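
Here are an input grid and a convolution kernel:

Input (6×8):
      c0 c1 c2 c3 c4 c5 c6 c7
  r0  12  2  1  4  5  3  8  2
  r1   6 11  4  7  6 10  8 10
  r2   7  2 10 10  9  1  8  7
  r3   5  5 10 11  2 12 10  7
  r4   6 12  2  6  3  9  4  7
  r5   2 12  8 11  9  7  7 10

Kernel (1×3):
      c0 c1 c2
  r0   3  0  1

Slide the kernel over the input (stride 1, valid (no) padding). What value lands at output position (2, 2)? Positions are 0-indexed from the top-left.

39

The receptive field on the input at this output position is [10 10 9]. Elementwise product with the kernel and sum: 10·3 + 9·1.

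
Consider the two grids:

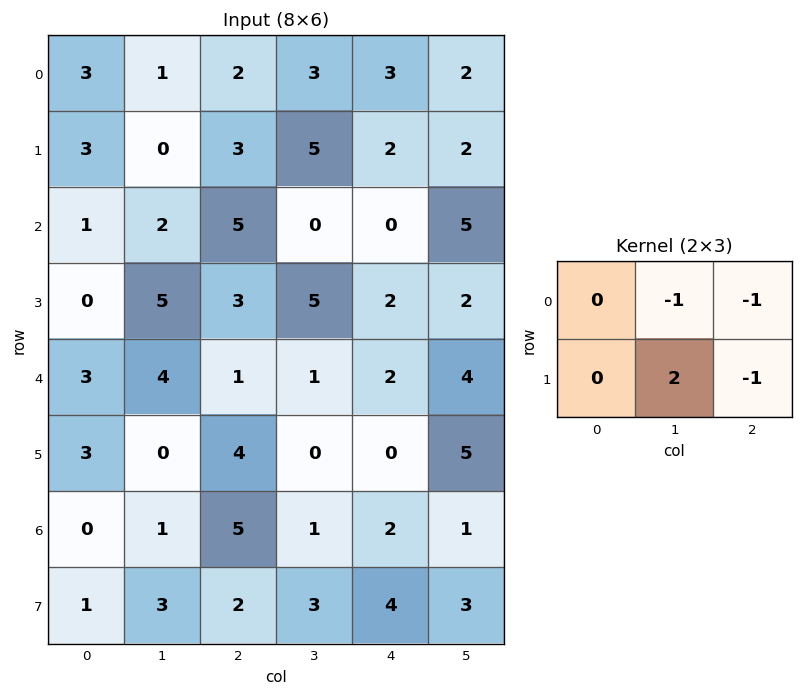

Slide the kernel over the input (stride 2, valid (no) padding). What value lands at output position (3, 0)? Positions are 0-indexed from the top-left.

The receptive field on the input at this output position is [0 1 5 / 1 3 2]. Elementwise product with the kernel and sum: 1·-1 + 5·-1 + 3·2 + 2·-1.

-2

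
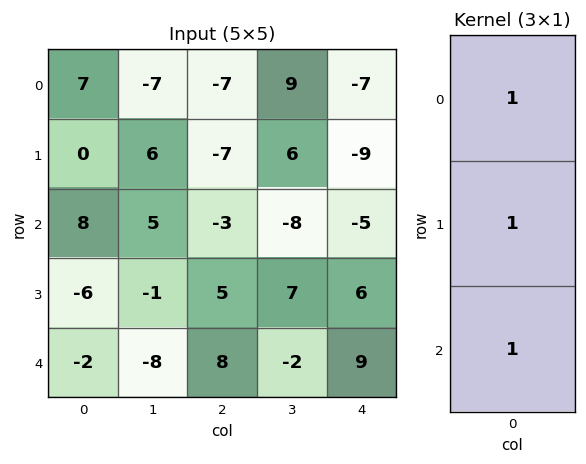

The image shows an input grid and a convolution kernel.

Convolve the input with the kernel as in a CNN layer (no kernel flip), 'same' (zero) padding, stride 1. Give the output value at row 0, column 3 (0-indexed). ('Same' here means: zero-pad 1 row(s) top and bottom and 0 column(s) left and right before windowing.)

15

The receptive field on the zero-padded input at this output position is [0 / 9 / 6]. Elementwise product with the kernel and sum: 0·1 + 9·1 + 6·1.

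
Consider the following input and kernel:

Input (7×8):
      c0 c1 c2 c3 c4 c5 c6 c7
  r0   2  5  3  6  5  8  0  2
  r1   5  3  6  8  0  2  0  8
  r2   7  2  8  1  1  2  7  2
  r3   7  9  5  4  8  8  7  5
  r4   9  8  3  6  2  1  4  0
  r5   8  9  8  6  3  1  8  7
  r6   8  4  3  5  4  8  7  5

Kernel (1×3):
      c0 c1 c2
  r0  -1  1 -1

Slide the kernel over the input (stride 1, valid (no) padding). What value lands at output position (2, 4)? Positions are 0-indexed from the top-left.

-6

The receptive field on the input at this output position is [1 2 7]. Elementwise product with the kernel and sum: 1·-1 + 2·1 + 7·-1.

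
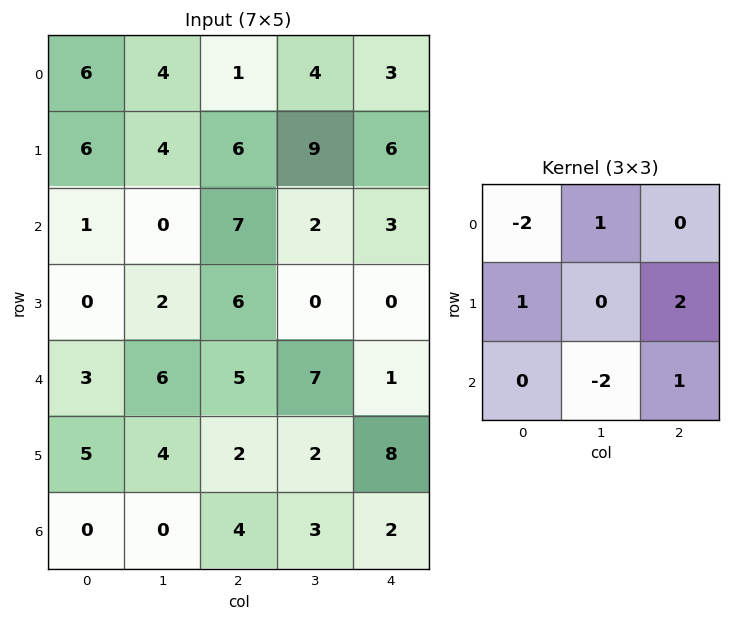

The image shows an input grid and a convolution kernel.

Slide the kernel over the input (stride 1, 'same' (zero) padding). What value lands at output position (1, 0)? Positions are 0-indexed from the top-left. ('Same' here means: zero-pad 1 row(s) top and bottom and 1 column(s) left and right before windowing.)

The receptive field on the zero-padded input at this output position is [0 6 4 / 0 6 4 / 0 1 0]. Elementwise product with the kernel and sum: 0·-2 + 6·1 + 0·1 + 4·2 + 1·-2 + 0·1.

12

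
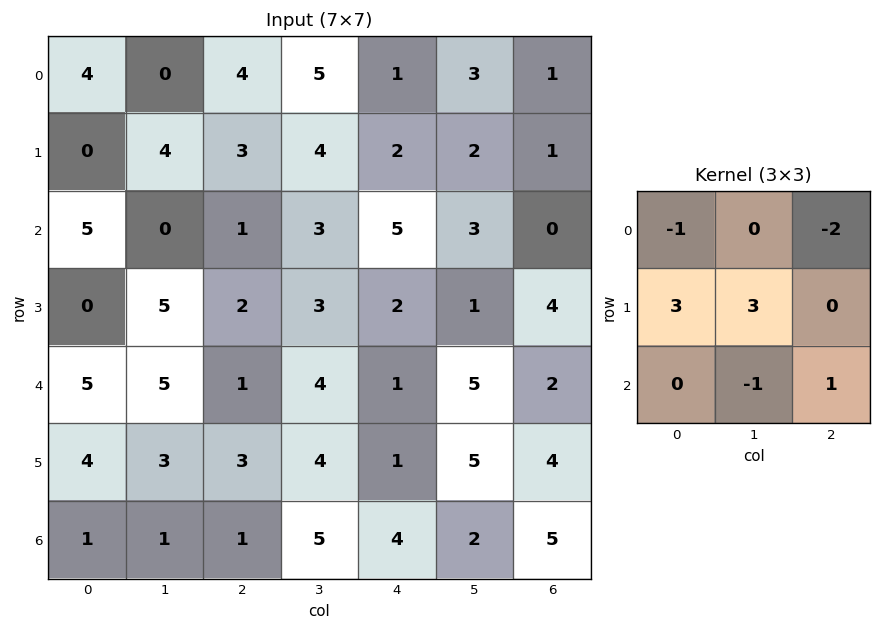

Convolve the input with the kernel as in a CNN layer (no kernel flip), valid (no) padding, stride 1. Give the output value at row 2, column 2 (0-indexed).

The receptive field on the input at this output position is [1 3 5 / 2 3 2 / 1 4 1]. Elementwise product with the kernel and sum: 1·-1 + 5·-2 + 2·3 + 3·3 + 4·-1 + 1·1.

1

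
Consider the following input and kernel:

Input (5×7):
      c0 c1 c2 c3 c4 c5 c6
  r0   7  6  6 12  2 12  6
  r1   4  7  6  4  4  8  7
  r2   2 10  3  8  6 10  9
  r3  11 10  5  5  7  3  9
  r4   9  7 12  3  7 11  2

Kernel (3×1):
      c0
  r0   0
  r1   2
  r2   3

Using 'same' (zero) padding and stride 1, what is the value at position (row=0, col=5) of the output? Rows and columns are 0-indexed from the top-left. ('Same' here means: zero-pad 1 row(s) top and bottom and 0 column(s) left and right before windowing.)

48

The receptive field on the zero-padded input at this output position is [0 / 12 / 8]. Elementwise product with the kernel and sum: 12·2 + 8·3.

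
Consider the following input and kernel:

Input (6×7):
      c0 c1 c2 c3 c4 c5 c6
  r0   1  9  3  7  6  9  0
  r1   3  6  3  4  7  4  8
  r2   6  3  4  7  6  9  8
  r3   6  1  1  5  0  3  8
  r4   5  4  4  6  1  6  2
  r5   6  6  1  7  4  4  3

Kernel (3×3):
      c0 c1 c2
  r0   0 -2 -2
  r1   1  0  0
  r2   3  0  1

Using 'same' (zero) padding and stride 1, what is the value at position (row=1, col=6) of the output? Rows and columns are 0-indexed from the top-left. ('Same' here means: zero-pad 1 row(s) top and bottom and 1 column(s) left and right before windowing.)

The receptive field on the zero-padded input at this output position is [9 0 0 / 4 8 0 / 9 8 0]. Elementwise product with the kernel and sum: 0·-2 + 0·-2 + 4·1 + 9·3 + 0·1.

31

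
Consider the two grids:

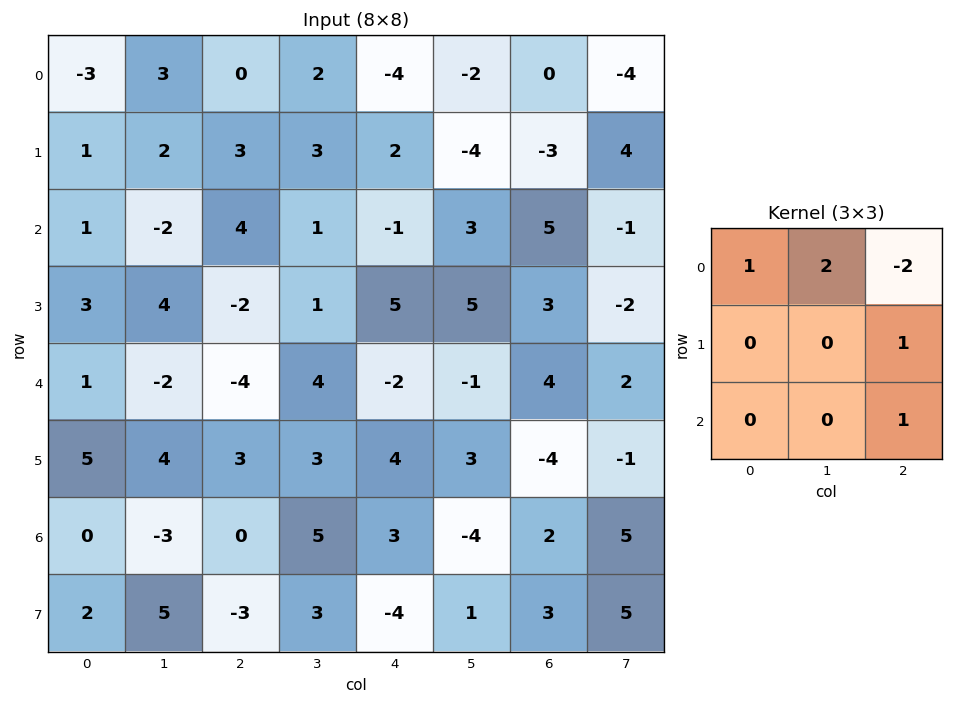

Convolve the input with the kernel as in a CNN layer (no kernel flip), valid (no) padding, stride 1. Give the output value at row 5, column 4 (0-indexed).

The receptive field on the input at this output position is [4 3 -4 / 3 -4 2 / -4 1 3]. Elementwise product with the kernel and sum: 4·1 + 3·2 + -4·-2 + 2·1 + 3·1.

23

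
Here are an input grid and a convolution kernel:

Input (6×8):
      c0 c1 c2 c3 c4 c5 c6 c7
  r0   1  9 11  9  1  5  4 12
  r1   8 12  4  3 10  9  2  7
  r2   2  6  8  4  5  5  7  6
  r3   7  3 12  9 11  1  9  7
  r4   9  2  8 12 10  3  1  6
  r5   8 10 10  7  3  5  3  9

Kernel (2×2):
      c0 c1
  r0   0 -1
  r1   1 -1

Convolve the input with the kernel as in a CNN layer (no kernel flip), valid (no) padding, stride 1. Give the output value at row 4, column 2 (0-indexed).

The receptive field on the input at this output position is [8 12 / 10 7]. Elementwise product with the kernel and sum: 12·-1 + 10·1 + 7·-1.

-9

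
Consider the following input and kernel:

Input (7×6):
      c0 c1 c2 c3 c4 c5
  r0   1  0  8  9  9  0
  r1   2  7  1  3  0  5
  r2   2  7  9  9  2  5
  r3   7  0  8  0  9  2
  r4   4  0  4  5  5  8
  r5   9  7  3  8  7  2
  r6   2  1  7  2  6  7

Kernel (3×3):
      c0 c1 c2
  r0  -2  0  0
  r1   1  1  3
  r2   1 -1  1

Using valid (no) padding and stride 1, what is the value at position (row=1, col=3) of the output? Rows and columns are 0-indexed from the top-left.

The receptive field on the input at this output position is [3 0 5 / 9 2 5 / 0 9 2]. Elementwise product with the kernel and sum: 3·-2 + 9·1 + 2·1 + 5·3 + 0·1 + 9·-1 + 2·1.

13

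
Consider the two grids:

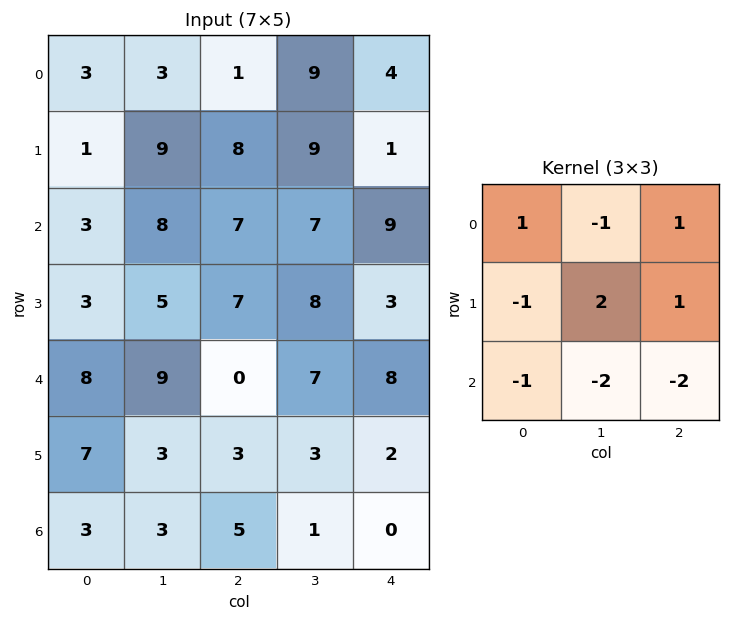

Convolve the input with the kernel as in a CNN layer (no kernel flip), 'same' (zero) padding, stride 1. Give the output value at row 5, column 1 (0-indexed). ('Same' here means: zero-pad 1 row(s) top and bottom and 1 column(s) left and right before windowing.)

-18

The receptive field on the zero-padded input at this output position is [8 9 0 / 7 3 3 / 3 3 5]. Elementwise product with the kernel and sum: 8·1 + 9·-1 + 0·1 + 7·-1 + 3·2 + 3·1 + 3·-1 + 3·-2 + 5·-2.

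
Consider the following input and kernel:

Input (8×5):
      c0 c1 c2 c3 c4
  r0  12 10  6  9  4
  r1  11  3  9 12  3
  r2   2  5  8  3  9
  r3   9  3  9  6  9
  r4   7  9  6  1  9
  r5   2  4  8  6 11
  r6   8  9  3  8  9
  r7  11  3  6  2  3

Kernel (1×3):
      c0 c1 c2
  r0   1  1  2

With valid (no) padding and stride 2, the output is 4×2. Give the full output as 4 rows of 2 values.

Output[0,0]: The receptive field on the input at this output position is [12 10 6]. Elementwise product with the kernel and sum: 12·1 + 10·1 + 6·2.

34 23
23 29
28 25
23 29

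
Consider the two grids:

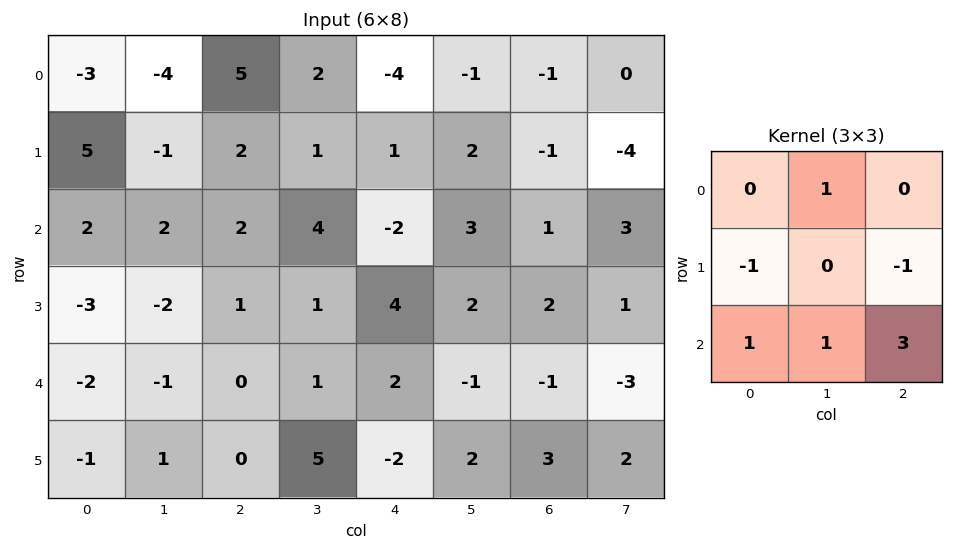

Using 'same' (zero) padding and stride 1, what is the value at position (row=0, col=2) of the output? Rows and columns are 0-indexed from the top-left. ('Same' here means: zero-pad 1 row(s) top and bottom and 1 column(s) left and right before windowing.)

The receptive field on the zero-padded input at this output position is [0 0 0 / -4 5 2 / -1 2 1]. Elementwise product with the kernel and sum: 0·1 + -4·-1 + 2·-1 + -1·1 + 2·1 + 1·3.

6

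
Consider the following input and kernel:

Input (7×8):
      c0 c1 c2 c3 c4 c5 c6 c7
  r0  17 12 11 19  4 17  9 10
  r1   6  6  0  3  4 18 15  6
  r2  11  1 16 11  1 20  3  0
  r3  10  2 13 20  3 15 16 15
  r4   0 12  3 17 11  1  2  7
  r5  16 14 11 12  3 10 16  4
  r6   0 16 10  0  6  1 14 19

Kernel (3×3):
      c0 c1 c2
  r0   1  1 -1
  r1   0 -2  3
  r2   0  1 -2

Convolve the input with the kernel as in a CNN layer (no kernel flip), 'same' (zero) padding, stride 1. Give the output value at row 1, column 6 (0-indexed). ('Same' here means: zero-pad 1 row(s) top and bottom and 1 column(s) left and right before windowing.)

The receptive field on the zero-padded input at this output position is [17 9 10 / 18 15 6 / 20 3 0]. Elementwise product with the kernel and sum: 17·1 + 9·1 + 10·-1 + 15·-2 + 6·3 + 3·1 + 0·-2.

7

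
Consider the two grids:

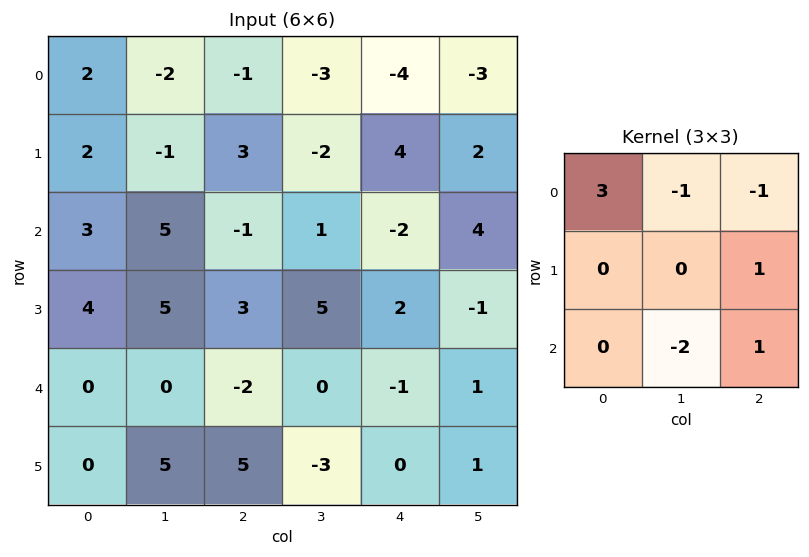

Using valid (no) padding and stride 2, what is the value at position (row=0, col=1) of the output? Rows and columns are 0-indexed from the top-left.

4

The receptive field on the input at this output position is [-1 -3 -4 / 3 -2 4 / -1 1 -2]. Elementwise product with the kernel and sum: -1·3 + -3·-1 + -4·-1 + 4·1 + 1·-2 + -2·1.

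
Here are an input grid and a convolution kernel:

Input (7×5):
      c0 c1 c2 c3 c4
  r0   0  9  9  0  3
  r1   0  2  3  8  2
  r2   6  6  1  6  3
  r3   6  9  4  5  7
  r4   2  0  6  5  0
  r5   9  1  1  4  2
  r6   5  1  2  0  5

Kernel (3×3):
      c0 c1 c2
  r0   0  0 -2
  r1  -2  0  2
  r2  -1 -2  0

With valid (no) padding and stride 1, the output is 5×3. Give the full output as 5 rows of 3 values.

Output[0,0]: The receptive field on the input at this output position is [0 9 9 / 0 2 3 / 6 6 1]. Elementwise product with the kernel and sum: 9·-2 + 0·-2 + 3·2 + 6·-1 + 6·-2.

-30 4 -21
-40 -33 -14
-8 -32 -16
-11 -3 -35
-35 -9 0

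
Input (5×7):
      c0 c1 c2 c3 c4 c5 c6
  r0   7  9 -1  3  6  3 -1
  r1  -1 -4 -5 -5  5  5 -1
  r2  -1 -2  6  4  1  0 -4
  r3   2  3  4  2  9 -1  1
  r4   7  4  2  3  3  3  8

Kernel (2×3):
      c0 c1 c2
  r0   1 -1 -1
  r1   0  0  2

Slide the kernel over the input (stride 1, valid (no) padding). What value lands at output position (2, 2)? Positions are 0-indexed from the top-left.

19

The receptive field on the input at this output position is [6 4 1 / 4 2 9]. Elementwise product with the kernel and sum: 6·1 + 4·-1 + 1·-1 + 9·2.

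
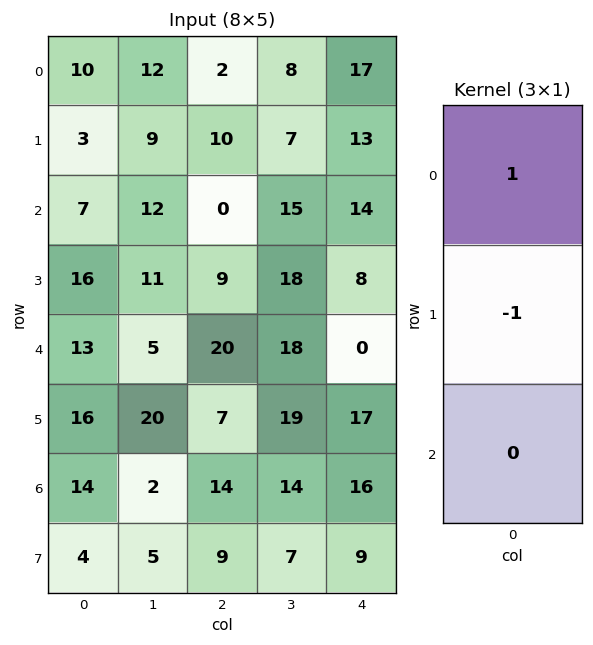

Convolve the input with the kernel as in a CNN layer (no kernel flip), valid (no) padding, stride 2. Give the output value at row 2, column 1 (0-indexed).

The receptive field on the input at this output position is [20 / 7 / 14]. Elementwise product with the kernel and sum: 20·1 + 7·-1.

13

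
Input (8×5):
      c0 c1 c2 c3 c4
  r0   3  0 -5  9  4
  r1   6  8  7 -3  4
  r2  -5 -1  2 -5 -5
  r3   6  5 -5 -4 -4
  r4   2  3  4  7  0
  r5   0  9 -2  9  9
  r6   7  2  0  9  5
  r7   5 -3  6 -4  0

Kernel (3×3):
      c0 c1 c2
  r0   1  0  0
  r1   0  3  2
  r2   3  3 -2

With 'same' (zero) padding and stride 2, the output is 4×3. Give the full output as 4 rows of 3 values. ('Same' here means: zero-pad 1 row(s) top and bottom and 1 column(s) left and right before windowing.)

Output[0,0]: The receptive field on the zero-padded input at this output position is [0 0 0 / 0 3 0 / 0 6 8]. Elementwise product with the kernel and sum: 0·1 + 3·3 + 0·2 + 0·3 + 6·3 + 8·-2.
Output[0,1]: The receptive field on the zero-padded input at this output position is [0 0 0 / 0 -5 9 / 8 7 -3]. Elementwise product with the kernel and sum: 0·1 + -5·3 + 9·2 + 8·3 + 7·3 + -3·-2.

11 54 15
-9 12 -42
-6 34 50
46 44 12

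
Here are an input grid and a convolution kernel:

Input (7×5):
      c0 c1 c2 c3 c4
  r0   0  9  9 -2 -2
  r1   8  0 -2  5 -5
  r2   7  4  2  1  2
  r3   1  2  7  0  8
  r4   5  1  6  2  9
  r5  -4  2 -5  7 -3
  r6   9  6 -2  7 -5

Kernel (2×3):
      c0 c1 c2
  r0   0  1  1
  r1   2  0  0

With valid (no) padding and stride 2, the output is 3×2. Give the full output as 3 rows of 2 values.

Output[0,0]: The receptive field on the input at this output position is [0 9 9 / 8 0 -2]. Elementwise product with the kernel and sum: 9·1 + 9·1 + 8·2.

34 -8
8 17
-1 1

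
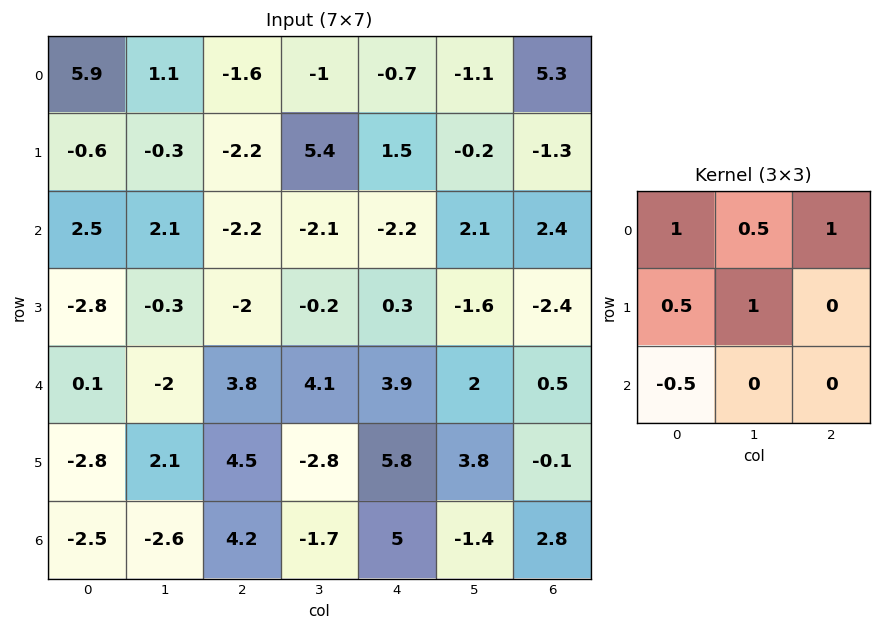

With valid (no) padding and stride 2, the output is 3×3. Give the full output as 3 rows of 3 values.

Output[0,0]: The receptive field on the input at this output position is [5.9 1.1 -1.6 / -0.6 -0.3 -2.2 / 2.5 2.1 -2.2]. Elementwise product with the kernel and sum: 5.9·1 + 1.1·0.5 + -1.6·1 + -0.6·0.5 + -0.3·1 + 2.5·-0.5.

3 2.6 5.7
-0.4 -8.55 -2.15
4.85 7.1 9.6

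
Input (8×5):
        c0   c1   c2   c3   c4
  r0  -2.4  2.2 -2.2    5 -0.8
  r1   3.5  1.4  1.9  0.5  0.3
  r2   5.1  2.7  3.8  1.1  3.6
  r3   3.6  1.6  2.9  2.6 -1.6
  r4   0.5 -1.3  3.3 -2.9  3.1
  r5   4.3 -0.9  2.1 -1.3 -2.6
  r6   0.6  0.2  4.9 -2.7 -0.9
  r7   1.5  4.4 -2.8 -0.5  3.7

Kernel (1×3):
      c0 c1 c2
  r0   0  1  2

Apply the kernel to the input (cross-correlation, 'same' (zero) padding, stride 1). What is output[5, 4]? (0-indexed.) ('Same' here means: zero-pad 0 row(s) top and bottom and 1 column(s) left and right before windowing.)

-2.6

The receptive field on the zero-padded input at this output position is [-1.3 -2.6 0]. Elementwise product with the kernel and sum: -2.6·1 + 0·2.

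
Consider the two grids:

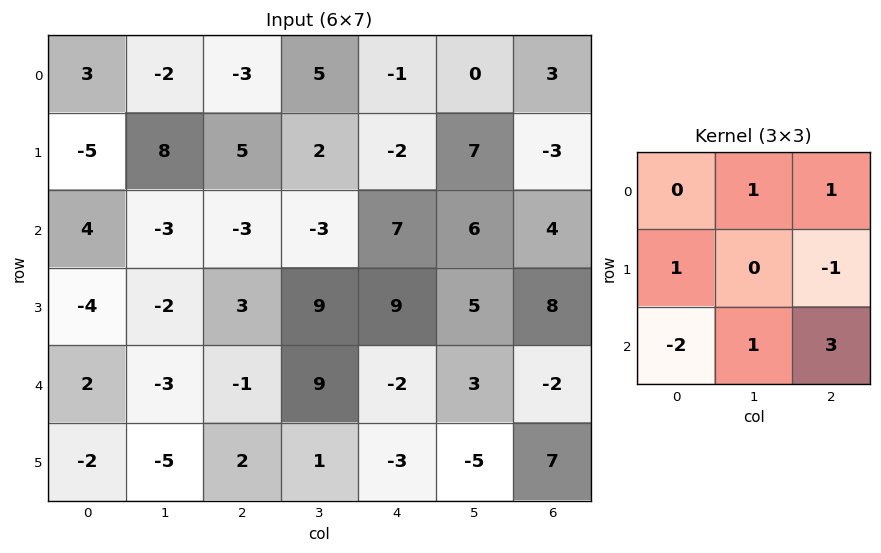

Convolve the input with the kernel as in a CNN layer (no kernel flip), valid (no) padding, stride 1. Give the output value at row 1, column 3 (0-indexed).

2

The receptive field on the input at this output position is [2 -2 7 / -3 7 6 / 9 9 5]. Elementwise product with the kernel and sum: -2·1 + 7·1 + -3·1 + 6·-1 + 9·-2 + 9·1 + 5·3.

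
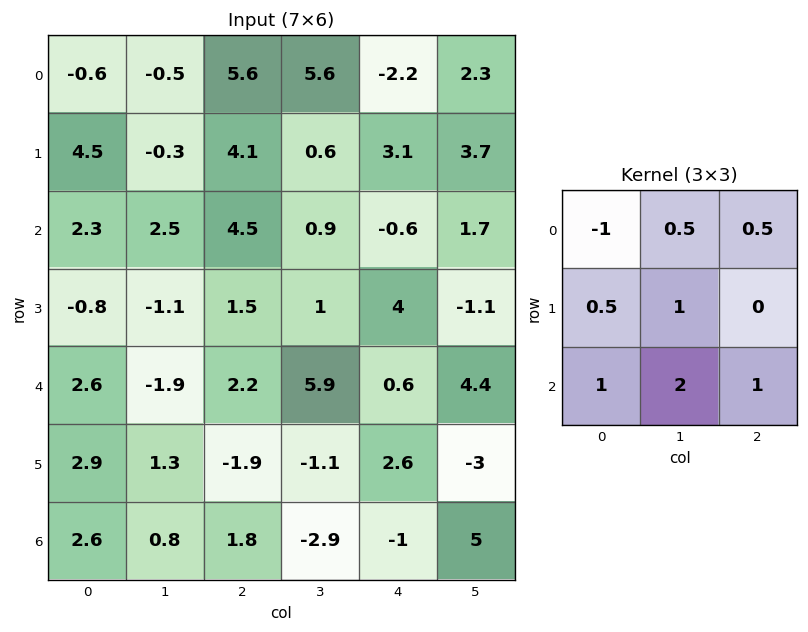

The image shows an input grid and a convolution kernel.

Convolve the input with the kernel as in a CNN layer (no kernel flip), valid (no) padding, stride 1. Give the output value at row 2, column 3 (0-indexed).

15.65

The receptive field on the input at this output position is [0.9 -0.6 1.7 / 1 4 -1.1 / 5.9 0.6 4.4]. Elementwise product with the kernel and sum: 0.9·-1 + -0.6·0.5 + 1.7·0.5 + 1·0.5 + 4·1 + 5.9·1 + 0.6·2 + 4.4·1.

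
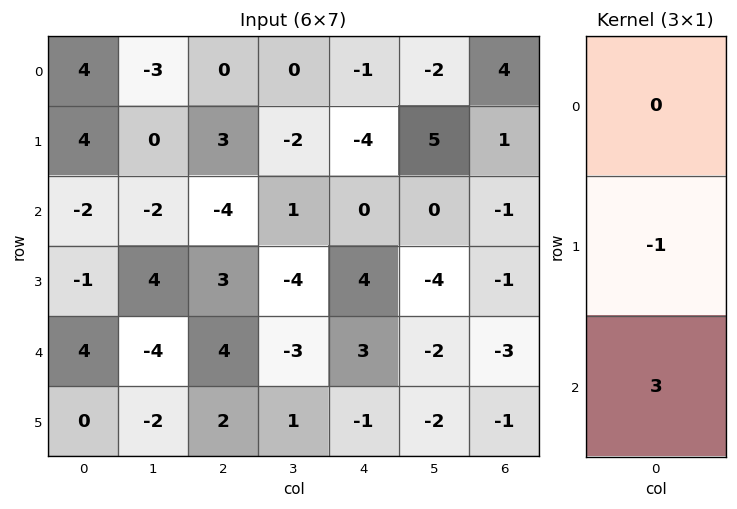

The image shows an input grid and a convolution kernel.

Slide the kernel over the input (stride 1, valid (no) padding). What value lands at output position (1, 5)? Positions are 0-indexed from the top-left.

The receptive field on the input at this output position is [5 / 0 / -4]. Elementwise product with the kernel and sum: 0·-1 + -4·3.

-12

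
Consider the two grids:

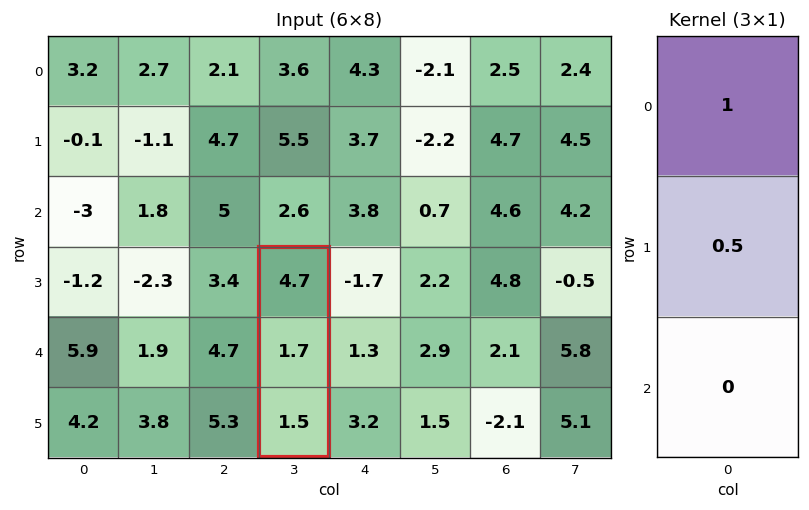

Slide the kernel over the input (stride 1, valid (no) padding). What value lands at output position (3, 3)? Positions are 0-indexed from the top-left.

The receptive field on the input at this output position is [4.7 / 1.7 / 1.5]. Elementwise product with the kernel and sum: 4.7·1 + 1.7·0.5.

5.55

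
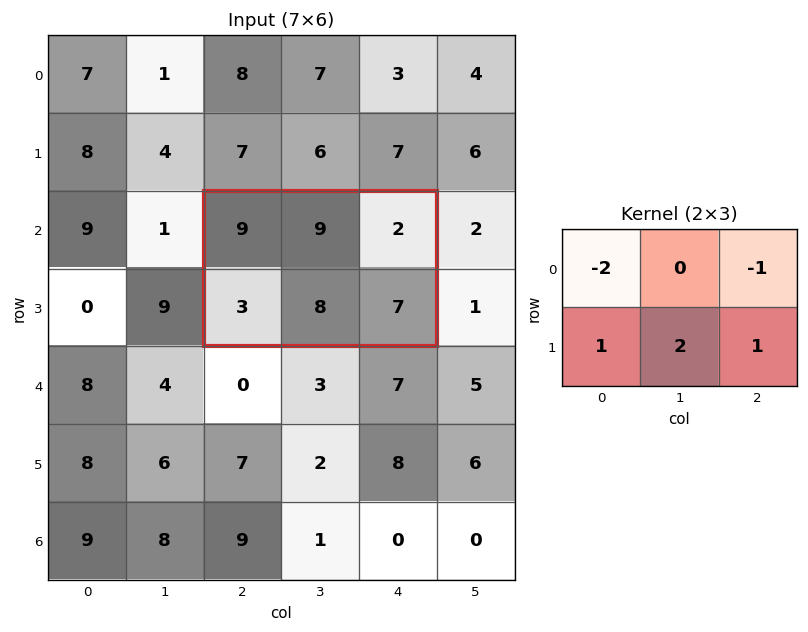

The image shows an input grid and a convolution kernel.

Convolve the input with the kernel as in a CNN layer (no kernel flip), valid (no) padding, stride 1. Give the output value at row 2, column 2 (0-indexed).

The receptive field on the input at this output position is [9 9 2 / 3 8 7]. Elementwise product with the kernel and sum: 9·-2 + 2·-1 + 3·1 + 8·2 + 7·1.

6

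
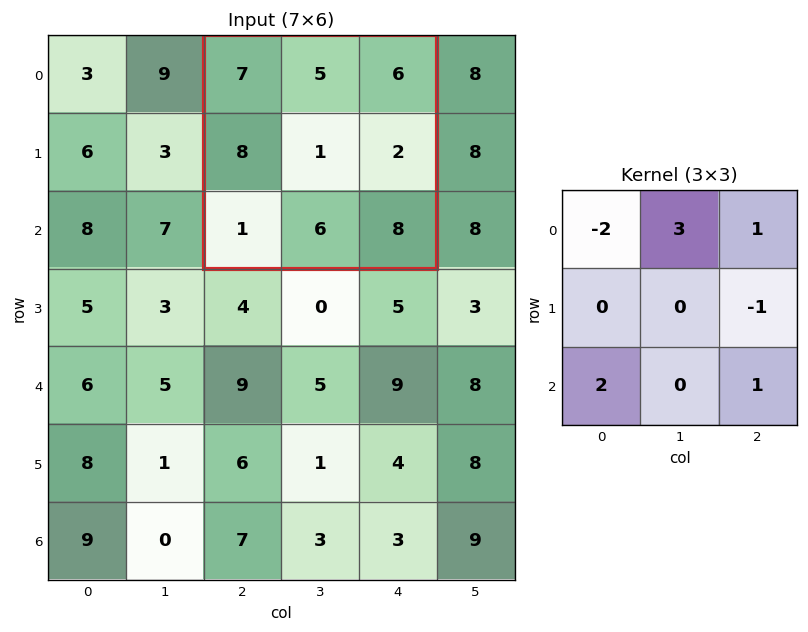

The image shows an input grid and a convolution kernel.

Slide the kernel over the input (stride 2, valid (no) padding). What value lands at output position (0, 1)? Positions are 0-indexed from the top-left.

15

The receptive field on the input at this output position is [7 5 6 / 8 1 2 / 1 6 8]. Elementwise product with the kernel and sum: 7·-2 + 5·3 + 6·1 + 2·-1 + 1·2 + 8·1.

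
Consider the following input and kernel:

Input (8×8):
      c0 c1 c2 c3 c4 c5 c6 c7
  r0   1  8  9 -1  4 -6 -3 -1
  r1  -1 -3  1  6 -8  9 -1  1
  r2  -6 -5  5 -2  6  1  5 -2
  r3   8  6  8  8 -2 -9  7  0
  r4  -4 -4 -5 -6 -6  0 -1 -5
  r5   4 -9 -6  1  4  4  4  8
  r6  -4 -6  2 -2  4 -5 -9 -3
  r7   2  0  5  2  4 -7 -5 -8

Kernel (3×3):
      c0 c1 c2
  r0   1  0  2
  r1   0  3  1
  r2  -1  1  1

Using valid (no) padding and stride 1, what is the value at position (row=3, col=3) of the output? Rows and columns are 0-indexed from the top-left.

The receptive field on the input at this output position is [8 -2 -9 / -6 -6 0 / 1 4 4]. Elementwise product with the kernel and sum: 8·1 + -9·2 + -6·3 + 0·1 + 1·-1 + 4·1 + 4·1.

-21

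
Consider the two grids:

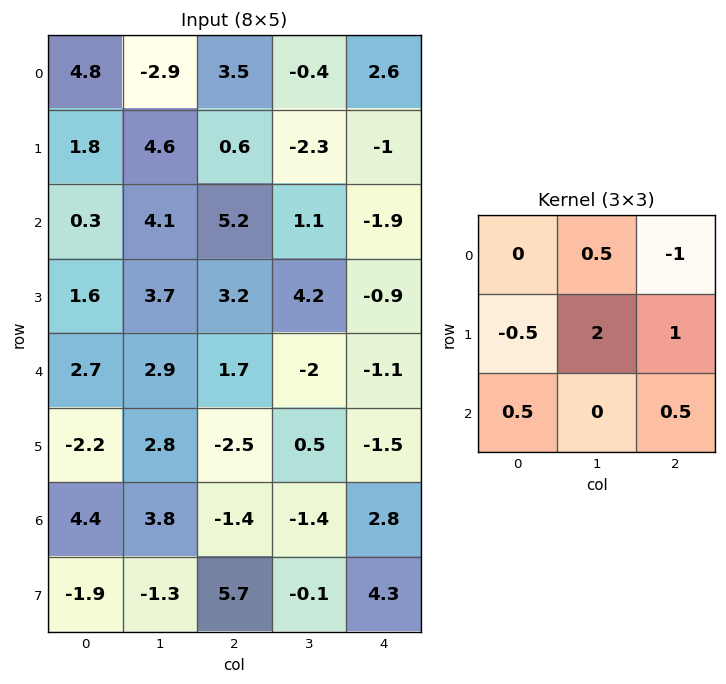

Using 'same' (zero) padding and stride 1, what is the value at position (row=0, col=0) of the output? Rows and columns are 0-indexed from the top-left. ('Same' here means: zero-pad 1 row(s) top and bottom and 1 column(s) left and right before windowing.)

9

The receptive field on the zero-padded input at this output position is [0 0 0 / 0 4.8 -2.9 / 0 1.8 4.6]. Elementwise product with the kernel and sum: 0·0.5 + 0·-1 + 0·-0.5 + 4.8·2 + -2.9·1 + 0·0.5 + 4.6·0.5.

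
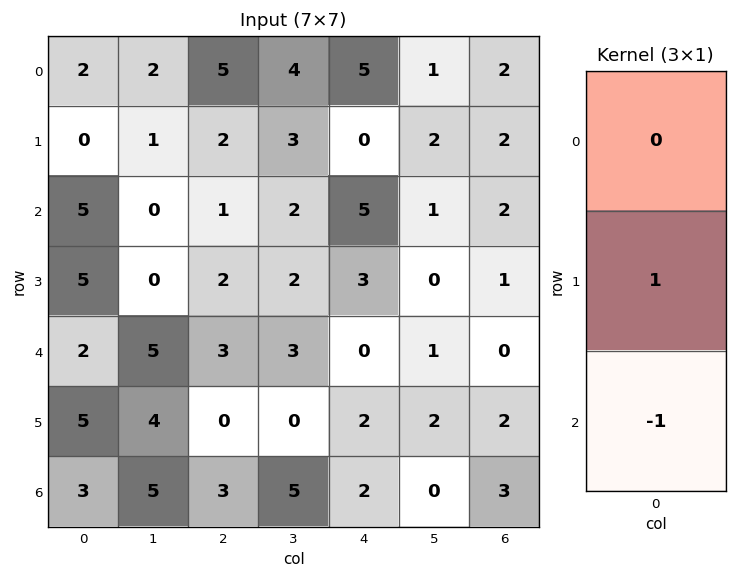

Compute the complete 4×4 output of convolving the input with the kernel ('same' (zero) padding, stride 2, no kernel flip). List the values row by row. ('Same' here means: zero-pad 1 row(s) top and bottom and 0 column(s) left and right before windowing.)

2 3 5 0
0 -1 2 1
-3 3 -2 -2
3 3 2 3

Output[0,0]: The receptive field on the zero-padded input at this output position is [0 / 2 / 0]. Elementwise product with the kernel and sum: 2·1 + 0·-1.
Output[0,1]: The receptive field on the zero-padded input at this output position is [0 / 5 / 2]. Elementwise product with the kernel and sum: 5·1 + 2·-1.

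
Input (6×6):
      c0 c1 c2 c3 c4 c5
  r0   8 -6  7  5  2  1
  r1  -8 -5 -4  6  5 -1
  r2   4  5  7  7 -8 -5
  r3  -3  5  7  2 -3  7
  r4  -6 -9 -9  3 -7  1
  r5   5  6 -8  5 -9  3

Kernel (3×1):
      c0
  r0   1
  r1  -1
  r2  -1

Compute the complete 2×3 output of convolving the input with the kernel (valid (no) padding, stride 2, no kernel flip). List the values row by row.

12 4 5
13 9 2

Output[0,0]: The receptive field on the input at this output position is [8 / -8 / 4]. Elementwise product with the kernel and sum: 8·1 + -8·-1 + 4·-1.
Output[0,1]: The receptive field on the input at this output position is [7 / -4 / 7]. Elementwise product with the kernel and sum: 7·1 + -4·-1 + 7·-1.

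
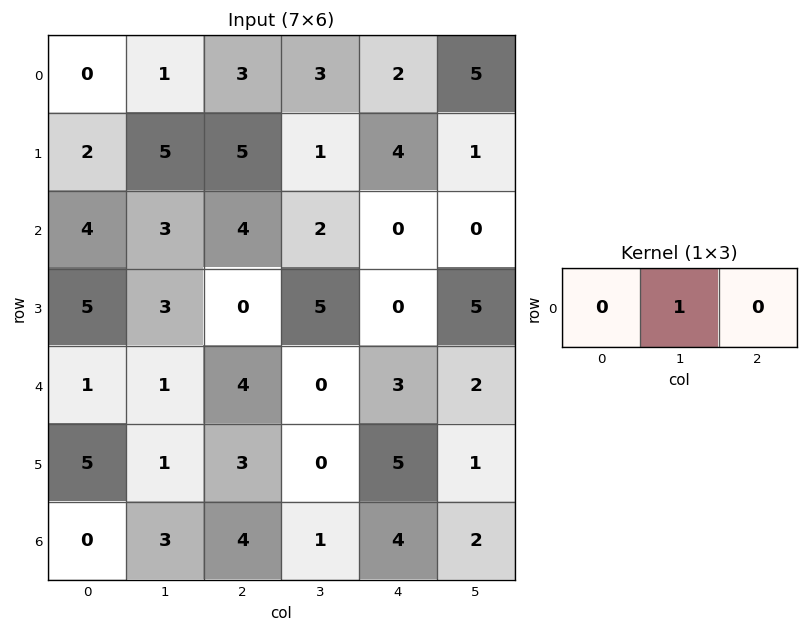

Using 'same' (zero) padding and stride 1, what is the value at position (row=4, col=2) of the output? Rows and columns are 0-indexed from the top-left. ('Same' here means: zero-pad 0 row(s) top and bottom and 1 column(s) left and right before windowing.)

The receptive field on the zero-padded input at this output position is [1 4 0]. Elementwise product with the kernel and sum: 4·1.

4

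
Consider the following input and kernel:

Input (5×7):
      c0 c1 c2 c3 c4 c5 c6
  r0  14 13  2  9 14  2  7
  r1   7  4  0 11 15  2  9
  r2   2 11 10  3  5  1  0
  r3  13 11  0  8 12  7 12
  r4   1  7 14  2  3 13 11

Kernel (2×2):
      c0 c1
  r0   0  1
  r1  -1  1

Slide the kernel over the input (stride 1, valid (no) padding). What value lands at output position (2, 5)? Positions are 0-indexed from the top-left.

5

The receptive field on the input at this output position is [1 0 / 7 12]. Elementwise product with the kernel and sum: 0·1 + 7·-1 + 12·1.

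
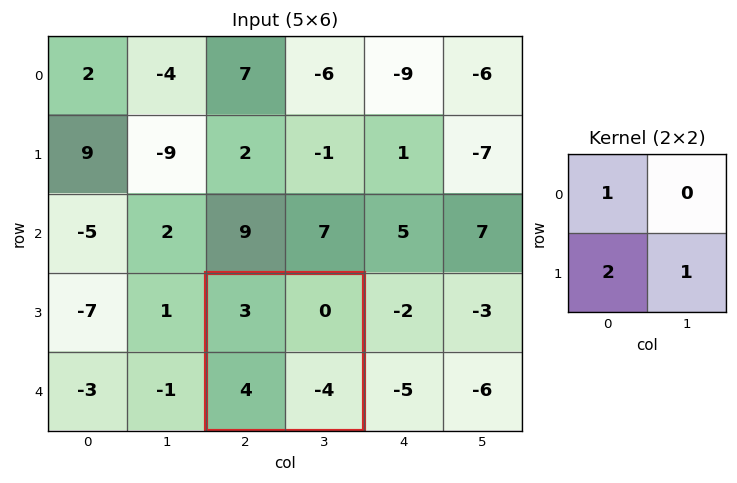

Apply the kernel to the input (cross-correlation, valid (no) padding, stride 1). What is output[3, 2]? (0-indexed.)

The receptive field on the input at this output position is [3 0 / 4 -4]. Elementwise product with the kernel and sum: 3·1 + 4·2 + -4·1.

7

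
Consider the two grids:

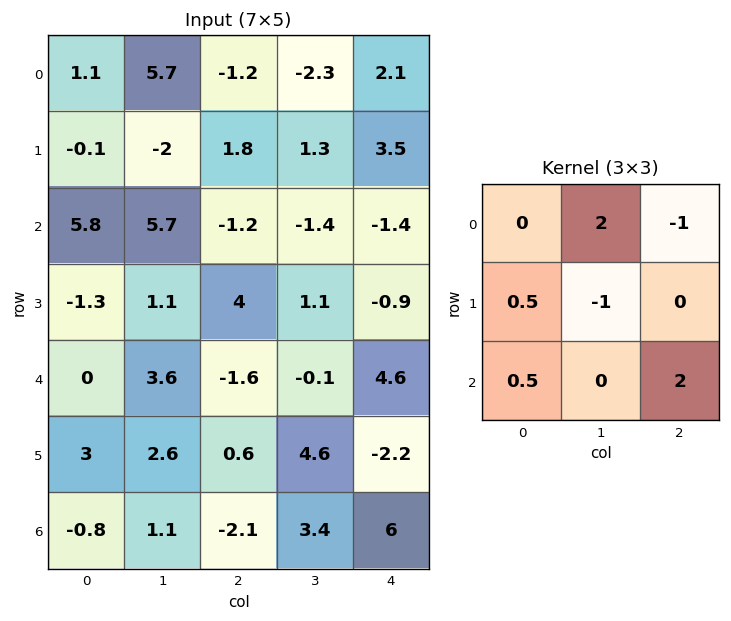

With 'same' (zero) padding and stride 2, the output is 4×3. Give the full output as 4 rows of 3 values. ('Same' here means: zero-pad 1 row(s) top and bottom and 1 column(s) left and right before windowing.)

Output[0,0]: The receptive field on the zero-padded input at this output position is [0 0 0 / 0 1.1 5.7 / 0 -0.1 -2]. Elementwise product with the kernel and sum: 0·2 + 0·-1 + 0·0.5 + 1.1·-1 + 0·0.5 + -2·2.

-5.1 5.65 -2.6
-1.8 9.1 8.25
1.5 20.8 -4.15
4.2 -0.75 -8.7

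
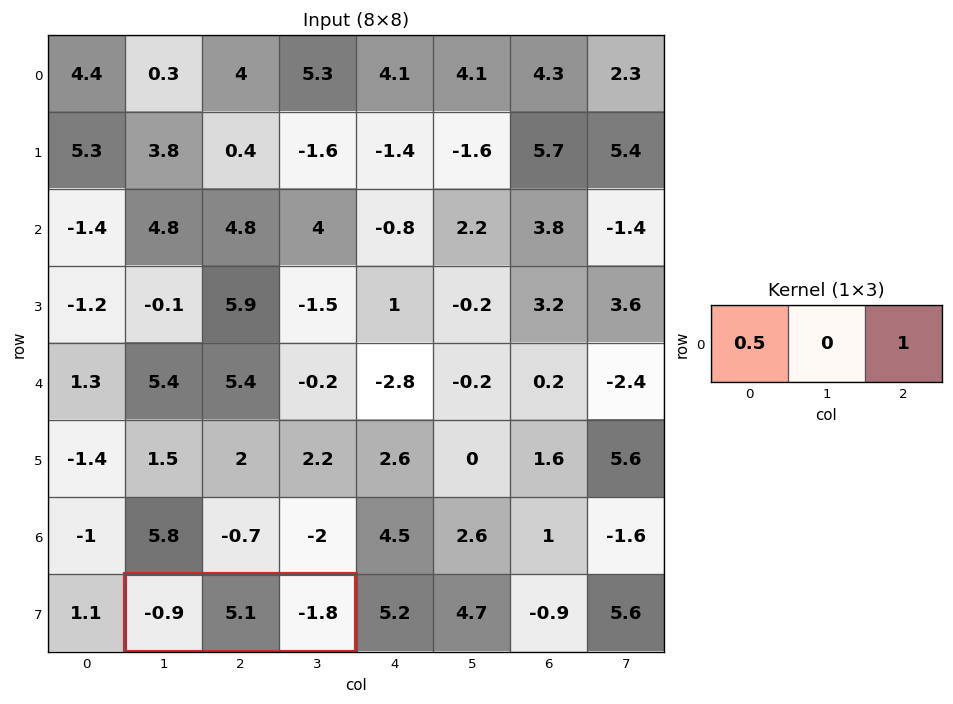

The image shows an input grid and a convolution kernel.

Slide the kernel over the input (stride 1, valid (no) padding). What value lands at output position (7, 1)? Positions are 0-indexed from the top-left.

-2.25

The receptive field on the input at this output position is [-0.9 5.1 -1.8]. Elementwise product with the kernel and sum: -0.9·0.5 + -1.8·1.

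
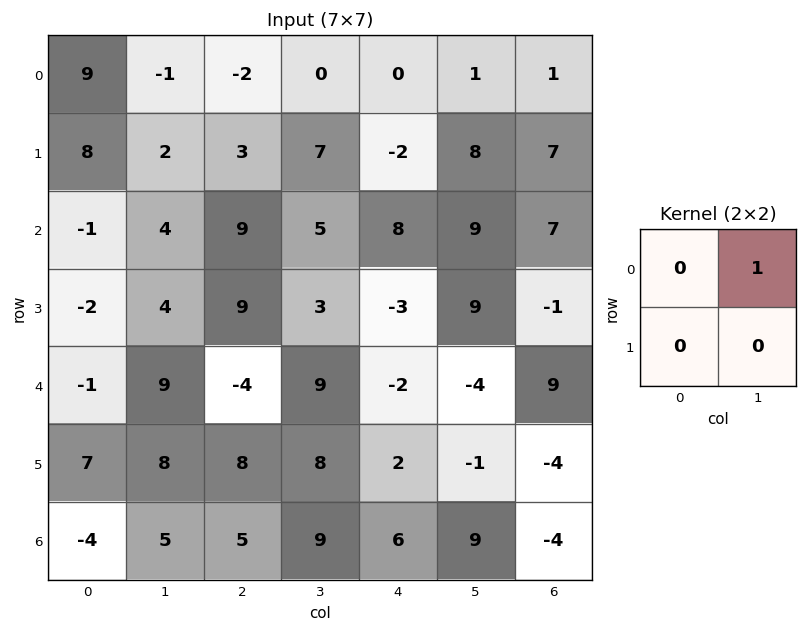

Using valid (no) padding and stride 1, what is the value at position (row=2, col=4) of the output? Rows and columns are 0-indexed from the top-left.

The receptive field on the input at this output position is [8 9 / -3 9]. Elementwise product with the kernel and sum: 9·1.

9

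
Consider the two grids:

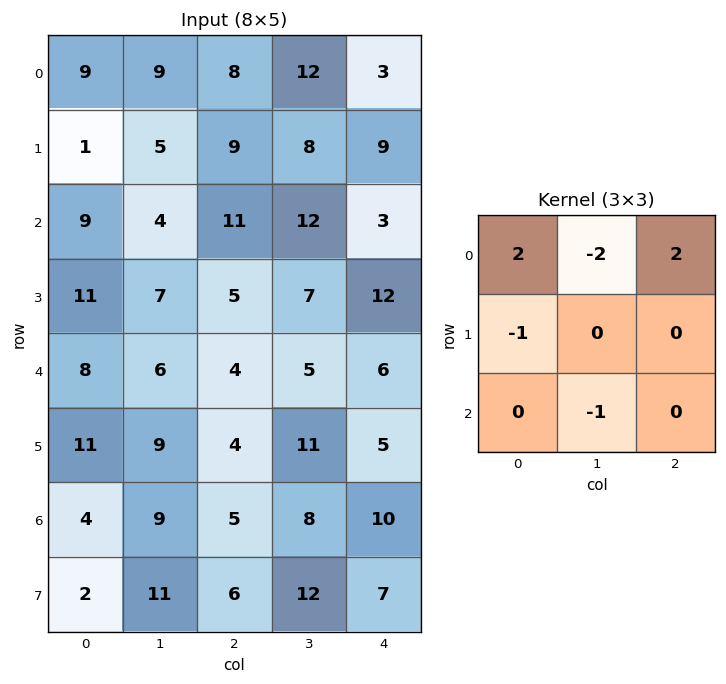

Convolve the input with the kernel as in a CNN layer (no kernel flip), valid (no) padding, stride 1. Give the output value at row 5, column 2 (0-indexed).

-21

The receptive field on the input at this output position is [4 11 5 / 5 8 10 / 6 12 7]. Elementwise product with the kernel and sum: 4·2 + 11·-2 + 5·2 + 5·-1 + 12·-1.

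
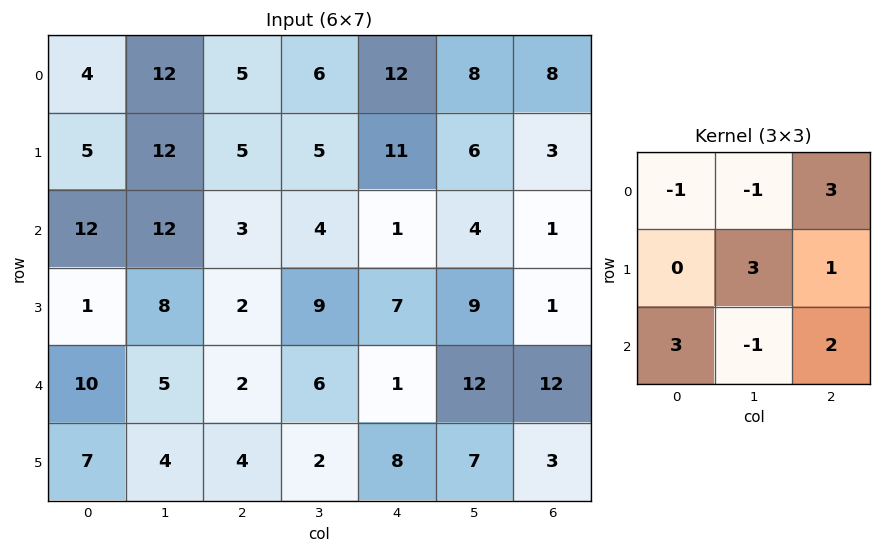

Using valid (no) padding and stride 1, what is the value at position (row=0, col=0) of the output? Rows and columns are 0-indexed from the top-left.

The receptive field on the input at this output position is [4 12 5 / 5 12 5 / 12 12 3]. Elementwise product with the kernel and sum: 4·-1 + 12·-1 + 5·3 + 12·3 + 5·1 + 12·3 + 12·-1 + 3·2.

70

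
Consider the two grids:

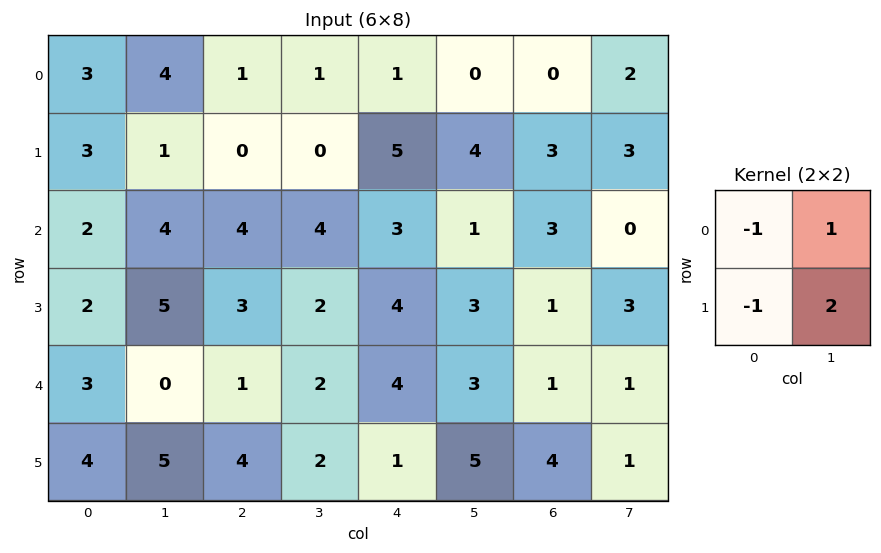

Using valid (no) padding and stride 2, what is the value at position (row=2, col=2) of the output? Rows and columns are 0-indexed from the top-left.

The receptive field on the input at this output position is [4 3 / 1 5]. Elementwise product with the kernel and sum: 4·-1 + 3·1 + 1·-1 + 5·2.

8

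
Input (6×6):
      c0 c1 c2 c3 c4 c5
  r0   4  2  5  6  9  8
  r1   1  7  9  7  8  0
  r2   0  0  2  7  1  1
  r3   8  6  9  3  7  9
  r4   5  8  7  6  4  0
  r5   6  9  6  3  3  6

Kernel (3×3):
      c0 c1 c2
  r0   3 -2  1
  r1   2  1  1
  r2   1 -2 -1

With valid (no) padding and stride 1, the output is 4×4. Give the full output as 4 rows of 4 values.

29 21 32 34
-13 4 29 1
15 15 12 40
28 26 49 11

Output[0,0]: The receptive field on the input at this output position is [4 2 5 / 1 7 9 / 0 0 2]. Elementwise product with the kernel and sum: 4·3 + 2·-2 + 5·1 + 1·2 + 7·1 + 9·1 + 0·1 + 0·-2 + 2·-1.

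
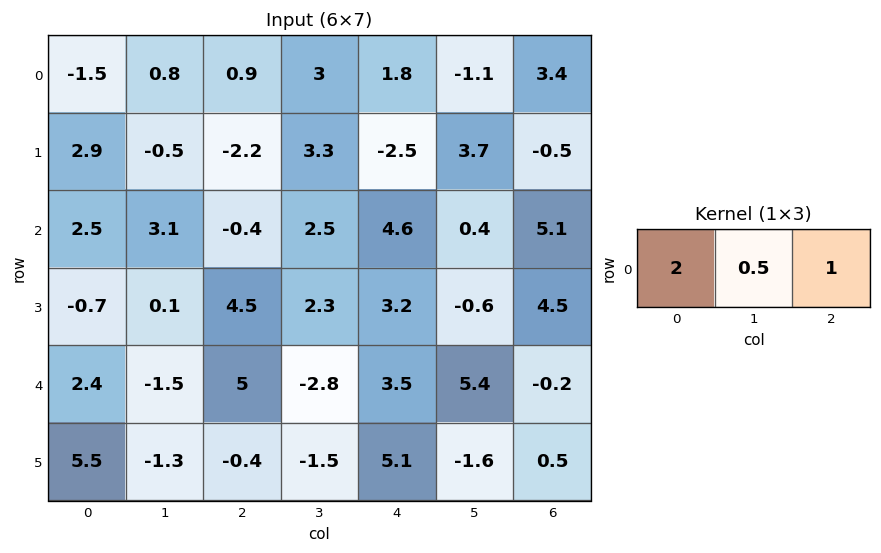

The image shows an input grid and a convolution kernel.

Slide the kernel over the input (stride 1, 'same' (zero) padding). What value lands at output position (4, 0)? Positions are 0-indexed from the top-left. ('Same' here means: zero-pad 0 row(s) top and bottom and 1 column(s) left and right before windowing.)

-0.3

The receptive field on the zero-padded input at this output position is [0 2.4 -1.5]. Elementwise product with the kernel and sum: 0·2 + 2.4·0.5 + -1.5·1.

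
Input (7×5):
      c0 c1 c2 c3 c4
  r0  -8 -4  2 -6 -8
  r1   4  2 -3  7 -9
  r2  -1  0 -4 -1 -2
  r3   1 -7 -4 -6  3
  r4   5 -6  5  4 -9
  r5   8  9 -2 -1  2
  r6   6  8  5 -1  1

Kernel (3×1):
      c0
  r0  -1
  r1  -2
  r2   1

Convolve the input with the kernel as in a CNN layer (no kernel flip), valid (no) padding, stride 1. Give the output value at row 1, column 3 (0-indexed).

-11

The receptive field on the input at this output position is [7 / -1 / -6]. Elementwise product with the kernel and sum: 7·-1 + -1·-2 + -6·1.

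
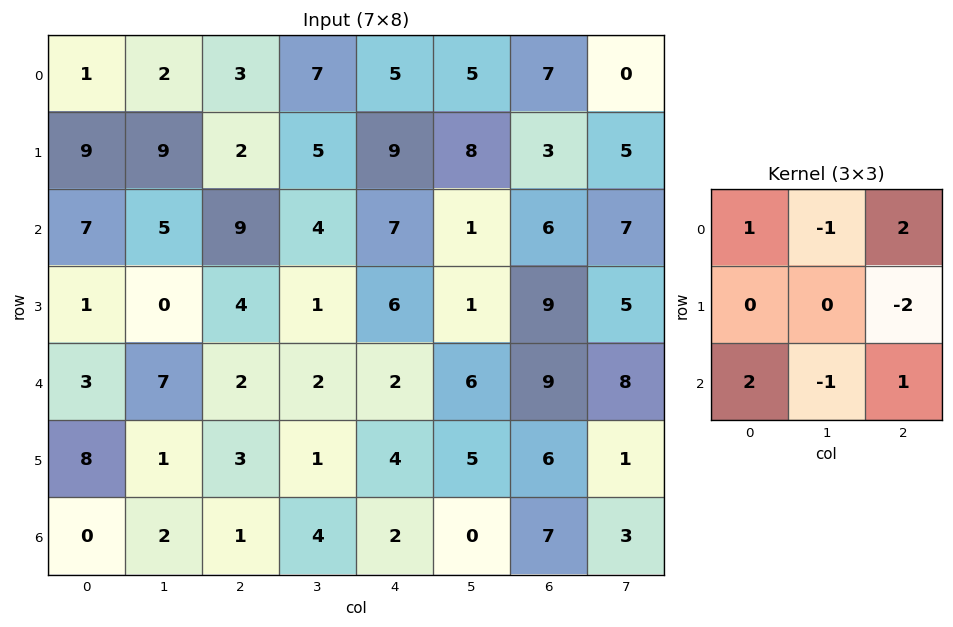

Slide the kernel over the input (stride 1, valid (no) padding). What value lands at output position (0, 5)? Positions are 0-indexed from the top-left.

The receptive field on the input at this output position is [5 7 0 / 8 3 5 / 1 6 7]. Elementwise product with the kernel and sum: 5·1 + 7·-1 + 0·2 + 5·-2 + 1·2 + 6·-1 + 7·1.

-9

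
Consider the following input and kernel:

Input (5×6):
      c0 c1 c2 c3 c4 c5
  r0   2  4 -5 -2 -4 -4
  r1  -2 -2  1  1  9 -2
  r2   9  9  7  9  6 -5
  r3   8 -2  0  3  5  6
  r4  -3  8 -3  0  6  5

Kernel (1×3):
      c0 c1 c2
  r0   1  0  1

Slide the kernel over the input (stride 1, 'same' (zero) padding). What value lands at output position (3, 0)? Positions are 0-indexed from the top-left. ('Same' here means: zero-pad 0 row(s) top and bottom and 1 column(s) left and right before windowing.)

-2

The receptive field on the zero-padded input at this output position is [0 8 -2]. Elementwise product with the kernel and sum: 0·1 + -2·1.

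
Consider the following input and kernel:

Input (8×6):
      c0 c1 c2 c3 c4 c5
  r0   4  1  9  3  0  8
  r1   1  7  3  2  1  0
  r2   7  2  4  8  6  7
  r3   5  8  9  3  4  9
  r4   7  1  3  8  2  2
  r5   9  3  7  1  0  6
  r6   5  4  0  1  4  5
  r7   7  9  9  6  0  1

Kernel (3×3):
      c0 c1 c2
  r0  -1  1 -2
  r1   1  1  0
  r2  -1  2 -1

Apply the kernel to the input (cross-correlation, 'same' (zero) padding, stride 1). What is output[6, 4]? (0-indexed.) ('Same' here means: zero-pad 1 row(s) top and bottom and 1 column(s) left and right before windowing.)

The receptive field on the zero-padded input at this output position is [1 0 6 / 1 4 5 / 6 0 1]. Elementwise product with the kernel and sum: 1·-1 + 0·1 + 6·-2 + 1·1 + 4·1 + 6·-1 + 0·2 + 1·-1.

-15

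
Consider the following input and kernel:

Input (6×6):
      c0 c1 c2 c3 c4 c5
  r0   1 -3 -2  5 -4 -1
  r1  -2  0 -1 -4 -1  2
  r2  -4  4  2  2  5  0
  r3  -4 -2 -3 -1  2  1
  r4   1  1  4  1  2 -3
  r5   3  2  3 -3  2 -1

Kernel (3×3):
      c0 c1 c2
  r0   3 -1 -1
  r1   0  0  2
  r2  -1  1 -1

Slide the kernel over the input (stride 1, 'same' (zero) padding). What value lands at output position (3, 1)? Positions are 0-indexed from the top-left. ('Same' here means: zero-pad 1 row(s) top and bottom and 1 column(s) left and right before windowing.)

The receptive field on the zero-padded input at this output position is [-4 4 2 / -4 -2 -3 / 1 1 4]. Elementwise product with the kernel and sum: -4·3 + 4·-1 + 2·-1 + -3·2 + 1·-1 + 1·1 + 4·-1.

-28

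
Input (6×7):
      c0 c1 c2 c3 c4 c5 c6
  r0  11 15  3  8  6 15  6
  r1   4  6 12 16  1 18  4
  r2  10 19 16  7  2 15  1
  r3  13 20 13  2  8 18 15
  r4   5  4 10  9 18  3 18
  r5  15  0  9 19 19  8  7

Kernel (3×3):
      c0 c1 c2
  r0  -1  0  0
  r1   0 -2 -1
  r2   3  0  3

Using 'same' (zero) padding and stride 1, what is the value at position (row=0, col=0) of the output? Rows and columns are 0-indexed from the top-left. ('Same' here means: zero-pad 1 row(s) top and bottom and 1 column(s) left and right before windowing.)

The receptive field on the zero-padded input at this output position is [0 0 0 / 0 11 15 / 0 4 6]. Elementwise product with the kernel and sum: 0·-1 + 11·-2 + 15·-1 + 0·3 + 6·3.

-19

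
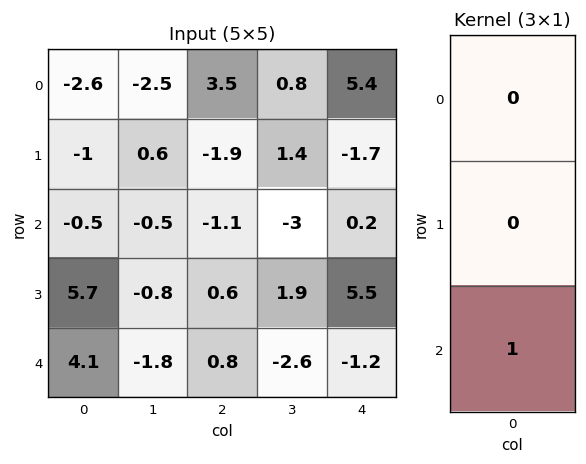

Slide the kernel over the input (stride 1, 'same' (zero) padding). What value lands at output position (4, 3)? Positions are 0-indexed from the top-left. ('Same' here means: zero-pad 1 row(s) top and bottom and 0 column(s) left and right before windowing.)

0

The receptive field on the zero-padded input at this output position is [1.9 / -2.6 / 0]. Elementwise product with the kernel and sum: 0·1.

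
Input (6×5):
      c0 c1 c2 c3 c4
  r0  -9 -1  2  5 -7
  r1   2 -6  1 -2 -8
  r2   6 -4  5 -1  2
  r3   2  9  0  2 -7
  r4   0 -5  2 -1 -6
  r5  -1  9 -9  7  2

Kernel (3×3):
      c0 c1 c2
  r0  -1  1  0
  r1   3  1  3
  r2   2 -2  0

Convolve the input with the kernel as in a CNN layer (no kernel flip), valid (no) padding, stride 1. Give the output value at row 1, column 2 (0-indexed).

The receptive field on the input at this output position is [1 -2 -8 / 5 -1 2 / 0 2 -7]. Elementwise product with the kernel and sum: 1·-1 + -2·1 + 5·3 + -1·1 + 2·3 + 0·2 + 2·-2.

13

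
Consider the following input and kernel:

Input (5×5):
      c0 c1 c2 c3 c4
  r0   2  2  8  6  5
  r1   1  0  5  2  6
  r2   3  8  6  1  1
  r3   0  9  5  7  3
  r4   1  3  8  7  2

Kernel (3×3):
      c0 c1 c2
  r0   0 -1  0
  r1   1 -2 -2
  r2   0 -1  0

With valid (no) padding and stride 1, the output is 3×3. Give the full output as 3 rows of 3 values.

-19 -28 -18
-34 -16 -7
-39 -29 -23

Output[0,0]: The receptive field on the input at this output position is [2 2 8 / 1 0 5 / 3 8 6]. Elementwise product with the kernel and sum: 2·-1 + 1·1 + 0·-2 + 5·-2 + 8·-1.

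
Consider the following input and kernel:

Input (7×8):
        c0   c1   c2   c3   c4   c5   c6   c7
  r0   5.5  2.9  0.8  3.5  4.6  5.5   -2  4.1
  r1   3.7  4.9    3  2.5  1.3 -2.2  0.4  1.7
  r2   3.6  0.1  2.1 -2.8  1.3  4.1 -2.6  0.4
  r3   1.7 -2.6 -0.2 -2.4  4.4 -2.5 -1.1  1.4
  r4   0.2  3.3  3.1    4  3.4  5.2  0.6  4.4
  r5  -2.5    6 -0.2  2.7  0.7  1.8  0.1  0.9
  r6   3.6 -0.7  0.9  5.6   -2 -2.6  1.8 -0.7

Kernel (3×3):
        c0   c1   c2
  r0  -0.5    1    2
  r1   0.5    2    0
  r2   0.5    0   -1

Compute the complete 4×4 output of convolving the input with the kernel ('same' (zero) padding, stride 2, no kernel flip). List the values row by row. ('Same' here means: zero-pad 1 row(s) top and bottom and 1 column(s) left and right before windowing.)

6.1 3 14.4 -4.05
23.3 10.9 -1.85 -0.9
-9.1 4.45 8.95 6.75
16.7 3.65 1.75 3.3

Output[0,0]: The receptive field on the zero-padded input at this output position is [0 0 0 / 0 5.5 2.9 / 0 3.7 4.9]. Elementwise product with the kernel and sum: 0·-0.5 + 0·1 + 0·2 + 0·0.5 + 5.5·2 + 0·0.5 + 4.9·-1.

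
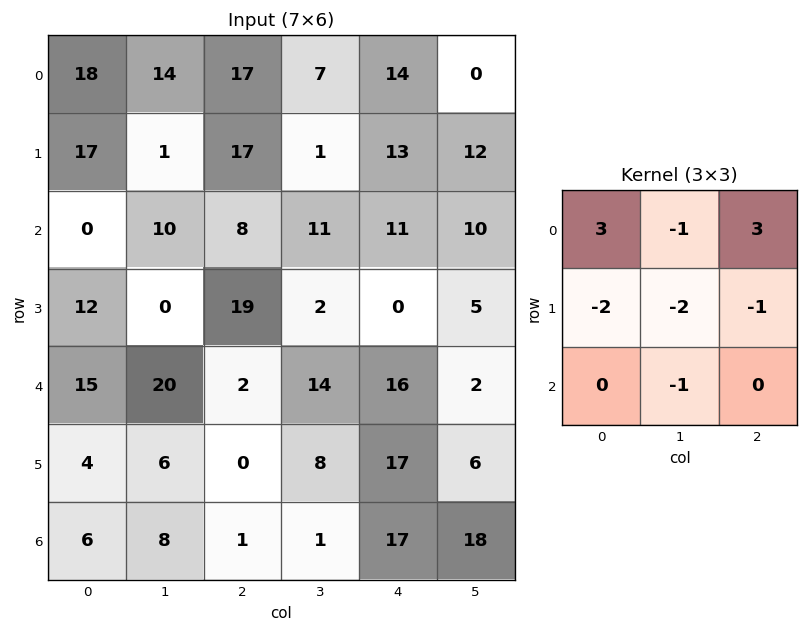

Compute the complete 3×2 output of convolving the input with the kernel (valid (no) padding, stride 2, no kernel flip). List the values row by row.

28 26
-49 -10
3 6

Output[0,0]: The receptive field on the input at this output position is [18 14 17 / 17 1 17 / 0 10 8]. Elementwise product with the kernel and sum: 18·3 + 14·-1 + 17·3 + 17·-2 + 1·-2 + 17·-1 + 10·-1.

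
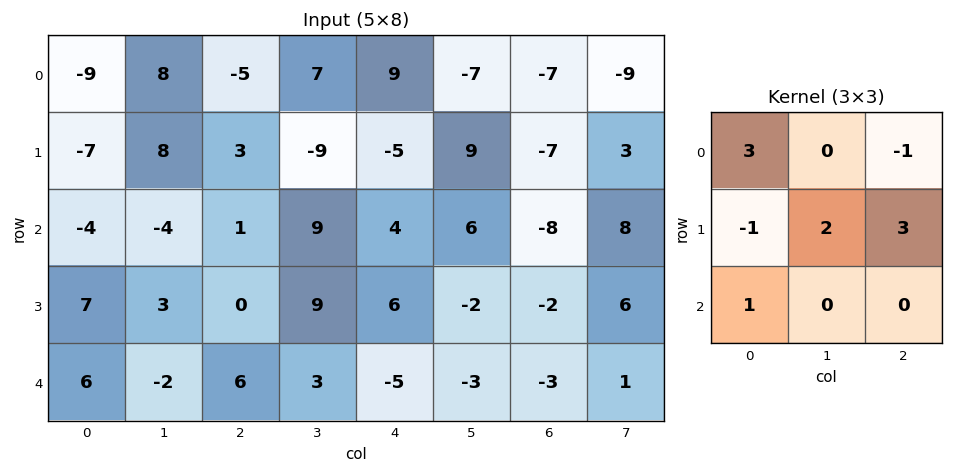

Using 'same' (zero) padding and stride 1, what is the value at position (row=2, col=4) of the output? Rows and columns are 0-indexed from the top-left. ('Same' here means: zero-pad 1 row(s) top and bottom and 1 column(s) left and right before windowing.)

The receptive field on the zero-padded input at this output position is [-9 -5 9 / 9 4 6 / 9 6 -2]. Elementwise product with the kernel and sum: -9·3 + 9·-1 + 9·-1 + 4·2 + 6·3 + 9·1.

-10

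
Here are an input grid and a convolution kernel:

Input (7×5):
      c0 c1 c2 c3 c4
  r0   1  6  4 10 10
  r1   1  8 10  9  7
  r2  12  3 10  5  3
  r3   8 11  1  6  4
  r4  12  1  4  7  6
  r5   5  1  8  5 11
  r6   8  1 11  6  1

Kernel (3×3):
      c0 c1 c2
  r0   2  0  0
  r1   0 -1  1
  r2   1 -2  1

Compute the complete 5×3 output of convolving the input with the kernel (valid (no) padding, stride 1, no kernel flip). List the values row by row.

Output[0,0]: The receptive field on the input at this output position is [1 6 4 / 1 8 10 / 12 3 10]. Elementwise product with the kernel and sum: 1·2 + 8·-1 + 10·1 + 12·1 + 3·-2 + 10·1.

20 -1 9
-4 26 11
28 11 14
30 15 10
48 -16 14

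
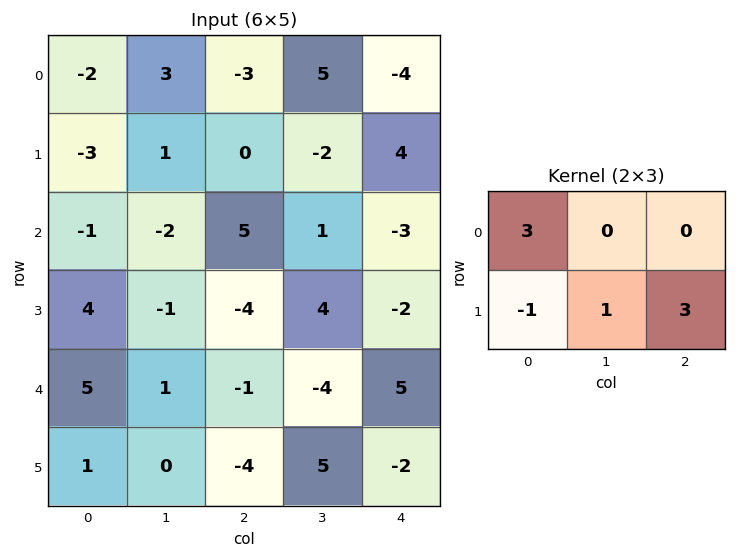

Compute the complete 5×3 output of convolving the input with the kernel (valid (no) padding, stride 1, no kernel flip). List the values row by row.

Output[0,0]: The receptive field on the input at this output position is [-2 3 -3 / -3 1 0]. Elementwise product with the kernel and sum: -2·3 + -3·-1 + 1·1 + 0·3.

-2 2 1
5 13 -13
-20 3 17
5 -17 0
2 14 0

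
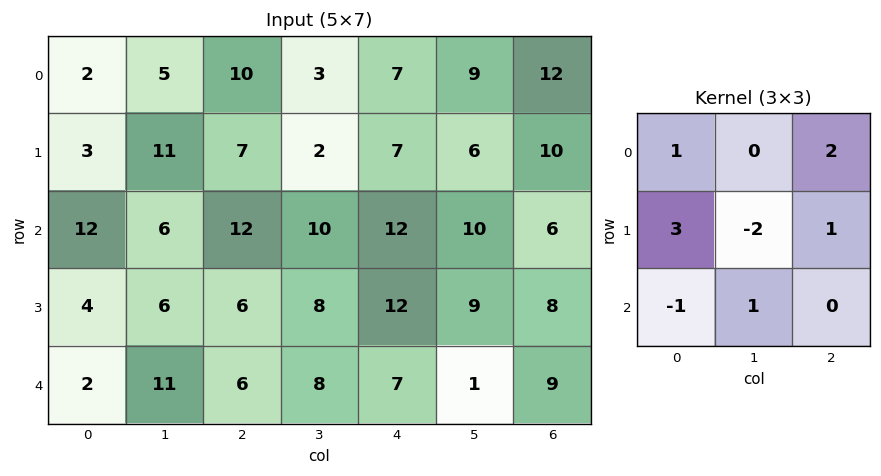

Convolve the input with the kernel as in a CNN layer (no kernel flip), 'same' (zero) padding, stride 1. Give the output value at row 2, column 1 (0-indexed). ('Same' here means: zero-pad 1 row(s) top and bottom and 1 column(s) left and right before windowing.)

55

The receptive field on the zero-padded input at this output position is [3 11 7 / 12 6 12 / 4 6 6]. Elementwise product with the kernel and sum: 3·1 + 7·2 + 12·3 + 6·-2 + 12·1 + 4·-1 + 6·1.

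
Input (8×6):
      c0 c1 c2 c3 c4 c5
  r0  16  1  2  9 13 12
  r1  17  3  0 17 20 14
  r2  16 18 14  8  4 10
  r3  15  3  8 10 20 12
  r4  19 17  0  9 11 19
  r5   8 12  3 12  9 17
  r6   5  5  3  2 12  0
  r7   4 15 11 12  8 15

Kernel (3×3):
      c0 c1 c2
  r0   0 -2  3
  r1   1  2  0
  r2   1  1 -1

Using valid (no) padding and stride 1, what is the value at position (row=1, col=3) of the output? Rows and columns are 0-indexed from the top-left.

36

The receptive field on the input at this output position is [17 20 14 / 8 4 10 / 10 20 12]. Elementwise product with the kernel and sum: 20·-2 + 14·3 + 8·1 + 4·2 + 10·1 + 20·1 + 12·-1.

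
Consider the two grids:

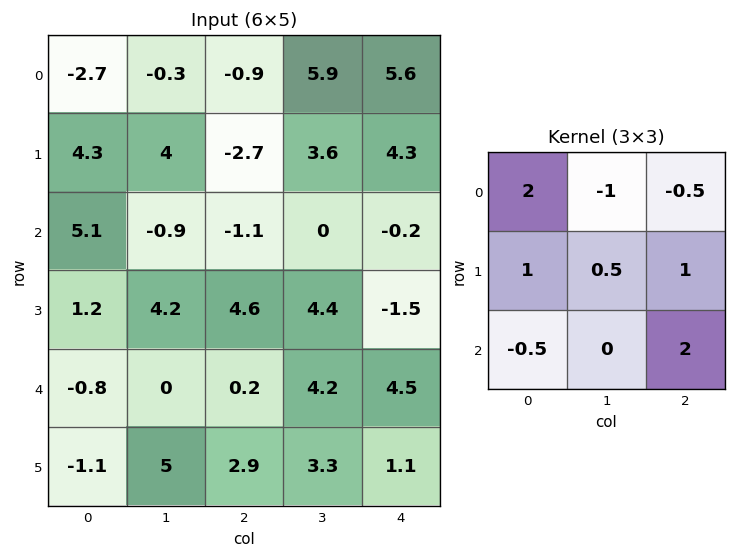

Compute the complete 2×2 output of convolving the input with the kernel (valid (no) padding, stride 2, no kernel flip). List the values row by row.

Output[0,0]: The receptive field on the input at this output position is [-2.7 -0.3 -0.9 / 4.3 4 -2.7 / 5.1 -0.9 -1.1]. Elementwise product with the kernel and sum: -2.7·2 + -0.3·-1 + -0.9·-0.5 + 4.3·1 + 4·0.5 + -2.7·1 + 5.1·-0.5 + -1.1·2.
Output[0,1]: The receptive field on the input at this output position is [-0.9 5.9 5.6 / -2.7 3.6 4.3 / -1.1 0 -0.2]. Elementwise product with the kernel and sum: -0.9·2 + 5.9·-1 + 5.6·-0.5 + -2.7·1 + 3.6·0.5 + 4.3·1 + -1.1·-0.5 + -0.2·2.

-5.8 -6.95
20.35 12.1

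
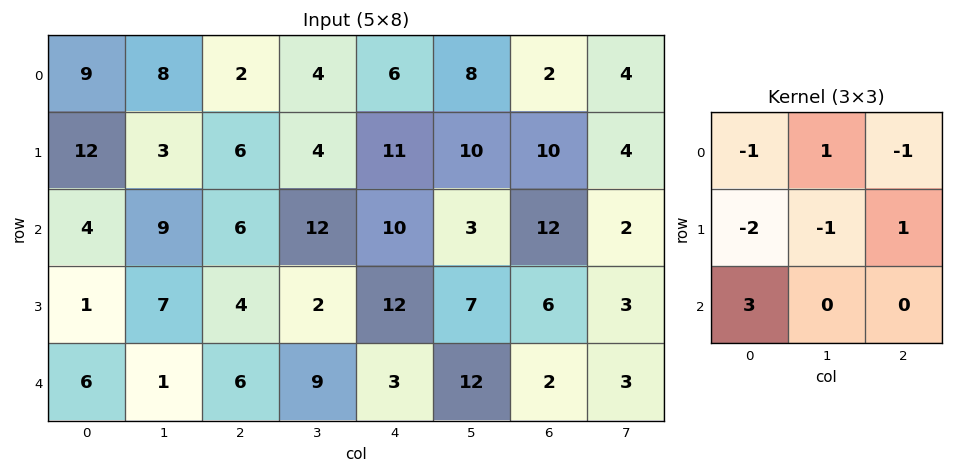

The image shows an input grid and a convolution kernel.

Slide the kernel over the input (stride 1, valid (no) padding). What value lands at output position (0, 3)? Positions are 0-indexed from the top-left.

21

The receptive field on the input at this output position is [4 6 8 / 4 11 10 / 12 10 3]. Elementwise product with the kernel and sum: 4·-1 + 6·1 + 8·-1 + 4·-2 + 11·-1 + 10·1 + 12·3.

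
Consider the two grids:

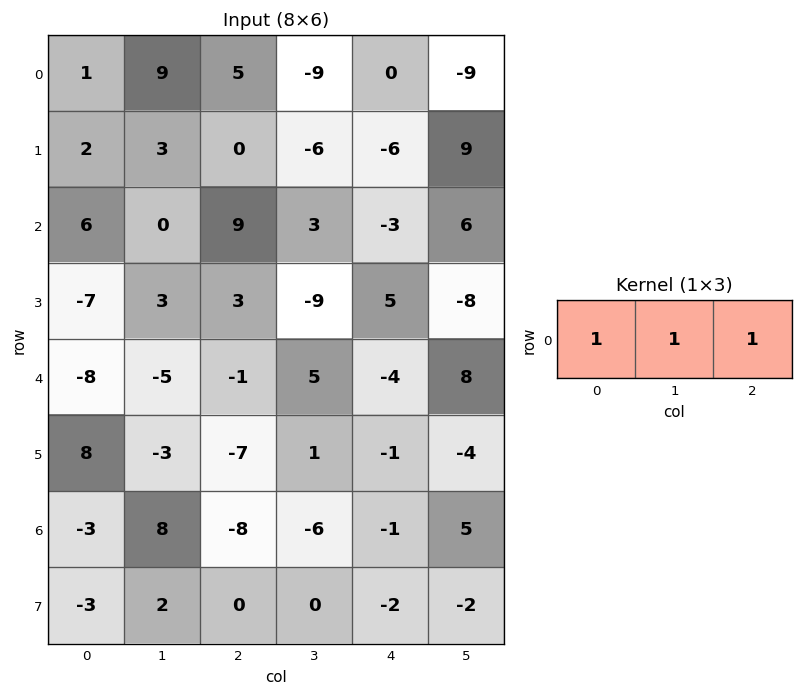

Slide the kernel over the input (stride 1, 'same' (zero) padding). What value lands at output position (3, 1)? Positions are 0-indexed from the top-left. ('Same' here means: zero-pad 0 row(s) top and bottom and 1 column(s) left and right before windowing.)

The receptive field on the zero-padded input at this output position is [-7 3 3]. Elementwise product with the kernel and sum: -7·1 + 3·1 + 3·1.

-1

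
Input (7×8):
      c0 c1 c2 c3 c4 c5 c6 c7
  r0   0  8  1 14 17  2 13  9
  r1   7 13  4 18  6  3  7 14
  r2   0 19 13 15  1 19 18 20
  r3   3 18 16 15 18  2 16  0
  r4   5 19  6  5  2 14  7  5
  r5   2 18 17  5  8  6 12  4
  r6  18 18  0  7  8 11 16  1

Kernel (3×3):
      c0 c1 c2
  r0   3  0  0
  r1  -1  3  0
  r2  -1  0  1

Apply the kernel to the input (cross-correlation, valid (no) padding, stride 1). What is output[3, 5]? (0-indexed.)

11

The receptive field on the input at this output position is [2 16 0 / 14 7 5 / 6 12 4]. Elementwise product with the kernel and sum: 2·3 + 14·-1 + 7·3 + 6·-1 + 4·1.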